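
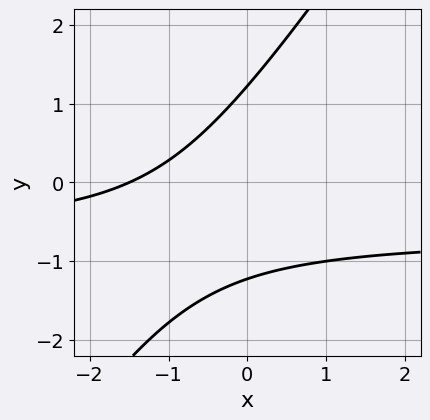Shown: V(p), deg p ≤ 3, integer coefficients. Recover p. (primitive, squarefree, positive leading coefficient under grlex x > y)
1. Degree: the shape is more complex than any degree-1 curve, so deg p = 2.
2. Matching integer coefficients to the picture gives p.

3*x*y - 2*y^2 + 2*x + 3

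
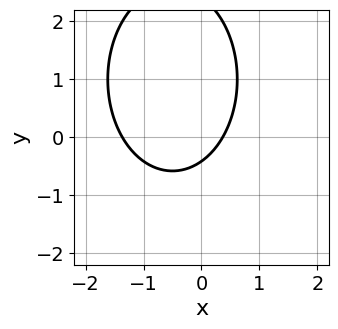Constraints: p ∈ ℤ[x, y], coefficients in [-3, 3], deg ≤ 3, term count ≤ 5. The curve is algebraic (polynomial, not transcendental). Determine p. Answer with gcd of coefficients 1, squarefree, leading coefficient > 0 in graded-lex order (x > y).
1. Degree: a generic line meets the curve in up to 2 points, so deg p = 2.
2. The integer polynomial consistent with all of this is the stated p.

2*x^2 + y^2 + 2*x - 2*y - 1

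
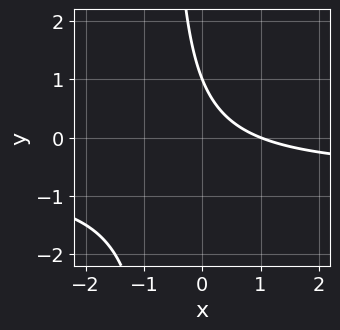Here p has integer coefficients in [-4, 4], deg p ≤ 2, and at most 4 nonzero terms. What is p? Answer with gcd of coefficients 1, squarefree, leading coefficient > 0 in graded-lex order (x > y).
deg p = 2. A generic line meets the curve in up to 2 points.
From the visible intercepts: one y-axis crossing is at y = 1; it crosses the x-axis at the gridline x = 1.
The integer polynomial consistent with all of this is the stated p.

3*x*y + 2*x + 2*y - 2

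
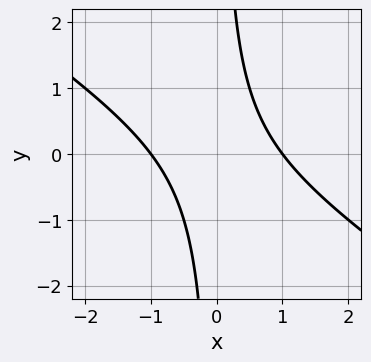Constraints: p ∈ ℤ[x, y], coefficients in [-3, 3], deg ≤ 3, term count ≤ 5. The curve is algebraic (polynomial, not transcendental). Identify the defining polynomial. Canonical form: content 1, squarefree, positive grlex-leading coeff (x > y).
2*x^2 + 3*x*y - 2

First, deg p = 2. The shape is more complex than any degree-1 curve.
Next, observable constraints: the curve avoids every integer y-axis point in the box; among the integer gridlines, it crosses the x-axis at x ∈ {-1, 1}.
Finally, solving for integer coefficients yields p as stated.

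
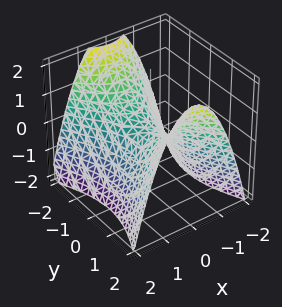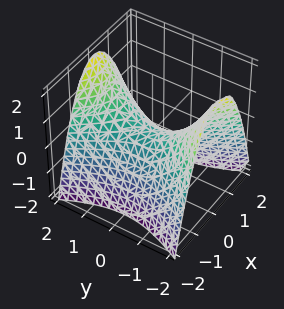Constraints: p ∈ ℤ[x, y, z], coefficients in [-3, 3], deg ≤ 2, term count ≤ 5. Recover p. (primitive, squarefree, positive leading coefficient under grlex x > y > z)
2*x^2 - y^2 + 2*z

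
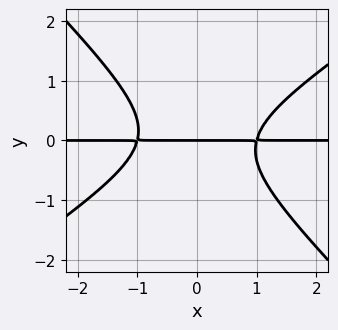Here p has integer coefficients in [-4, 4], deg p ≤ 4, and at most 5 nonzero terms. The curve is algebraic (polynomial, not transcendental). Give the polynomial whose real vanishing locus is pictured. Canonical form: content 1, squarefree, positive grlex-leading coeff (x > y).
2*x^2*y - x*y^2 - 3*y^3 - 2*y

The degree is 3 — a generic line meets the curve in up to 3 points.
From the axis intercepts and sections: one y-axis crossing is at y = 0; every point of the x-axis in the box is on the curve.
Solving for integer coefficients yields p as stated.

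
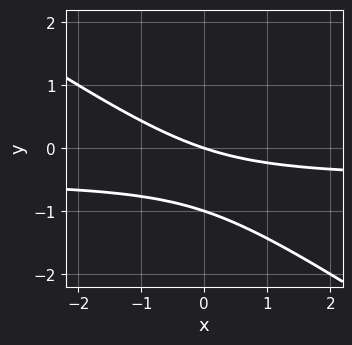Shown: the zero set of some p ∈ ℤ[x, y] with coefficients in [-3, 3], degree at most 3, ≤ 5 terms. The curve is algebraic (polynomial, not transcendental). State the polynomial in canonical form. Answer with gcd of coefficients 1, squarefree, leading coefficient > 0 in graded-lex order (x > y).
(a) The degree is 2 — the shape is more complex than any degree-1 curve.
(b) Reading off the gridlines: the y-axis gridline crossings are at y ∈ {-1, 0}; it crosses the x-axis at the gridline x = 0.
(c) These observations pin down the coefficients.

2*x*y + 3*y^2 + x + 3*y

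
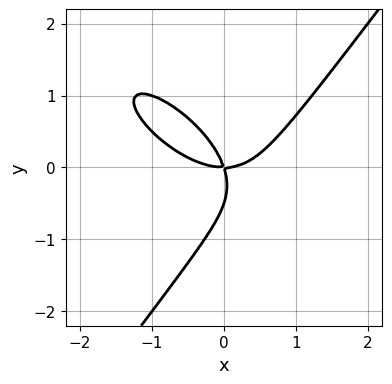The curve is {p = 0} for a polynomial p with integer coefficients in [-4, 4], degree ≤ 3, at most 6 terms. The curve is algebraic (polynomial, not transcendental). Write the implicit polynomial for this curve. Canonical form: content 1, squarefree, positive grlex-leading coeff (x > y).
deg p = 3. A generic line meets the curve in up to 3 points.
From the visible intercepts: it crosses the y-axis at the gridline y = 0; it crosses the x-axis at the gridline x = 0.
These observations pin down the coefficients.

2*x^3 + 2*x^2*y - 2*y^3 - 3*x*y - y^2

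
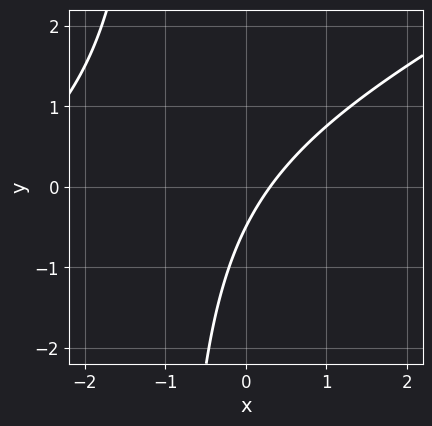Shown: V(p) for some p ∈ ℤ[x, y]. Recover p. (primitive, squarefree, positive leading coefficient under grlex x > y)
(a) Degree: the shape is more complex than any degree-1 curve, so deg p = 2.
(b) Solving for integer coefficients yields p as stated.

x^2 - 2*x*y + 3*x - 2*y - 1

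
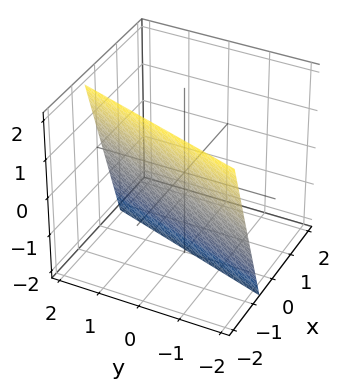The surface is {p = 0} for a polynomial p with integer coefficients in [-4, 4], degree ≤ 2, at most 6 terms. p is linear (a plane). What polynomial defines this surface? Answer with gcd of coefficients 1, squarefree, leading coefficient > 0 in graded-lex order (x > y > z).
1. Degree: every cross-section is a straight line — this is a plane, so deg p = 1.
2. Checking where it meets the axes: it meets the y-axis at y = 2 (among the integer gridlines); it meets the z-axis at z = -2 (among the integer gridlines).
3. Putting this together gives p.

3*x - y + z + 2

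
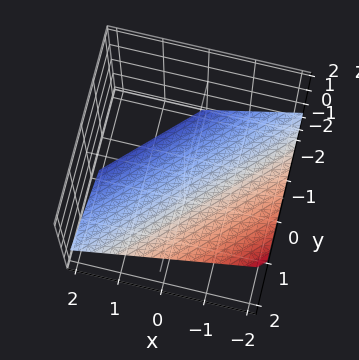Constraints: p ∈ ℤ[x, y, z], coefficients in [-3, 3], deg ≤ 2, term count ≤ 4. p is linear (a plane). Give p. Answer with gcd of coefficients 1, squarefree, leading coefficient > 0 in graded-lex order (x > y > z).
2*x - 2*y + 3*z + 2

deg p = 1.
From the visible intercepts: it crosses the y-axis at the gridline y = 1; one x-axis crossing is at x = -1.
Solving for integer coefficients yields p as stated.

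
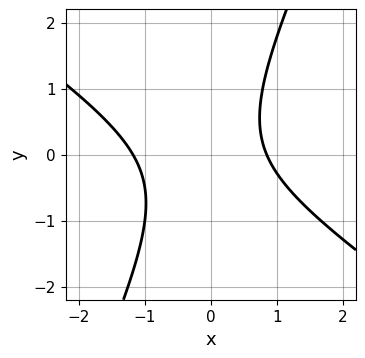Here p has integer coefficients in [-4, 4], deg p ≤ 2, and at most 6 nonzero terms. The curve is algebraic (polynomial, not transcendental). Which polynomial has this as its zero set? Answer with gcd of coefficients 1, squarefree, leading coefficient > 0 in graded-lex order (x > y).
3*x^2 + 3*x*y - 2*y^2 + x - 3

First, the degree is 2 — the shape is more complex than any degree-1 curve.
Then, observable constraints: no y-intercept at any integer in the box.
Finally, assembling these constraints gives the stated polynomial.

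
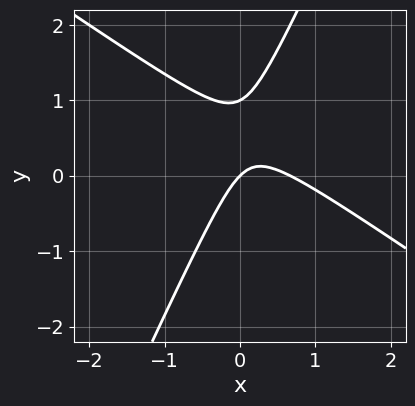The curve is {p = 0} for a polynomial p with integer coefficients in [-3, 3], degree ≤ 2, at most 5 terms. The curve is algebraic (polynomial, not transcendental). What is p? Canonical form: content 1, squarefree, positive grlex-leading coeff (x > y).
3*x^2 + 3*x*y - 2*y^2 - 2*x + 2*y

First, the degree is 2 — a generic line meets the curve in up to 2 points.
Next, against the integer gridlines: it meets the x-axis at x = 0 (among the integer gridlines); among the integer gridlines, it crosses the y-axis at y ∈ {0, 1}.
Finally, together with the visible shape, these determine p as stated.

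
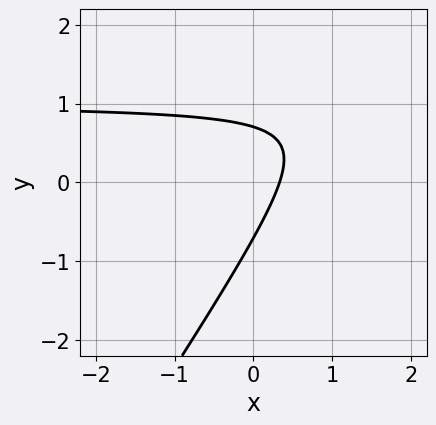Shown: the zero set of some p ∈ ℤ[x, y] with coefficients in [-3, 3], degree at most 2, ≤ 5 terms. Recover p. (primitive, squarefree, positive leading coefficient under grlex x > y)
(a) Degree: a generic line meets the curve in up to 2 points, so deg p = 2.
(b) Solving for integer coefficients yields p as stated.

3*x*y - 2*y^2 - 3*x + 1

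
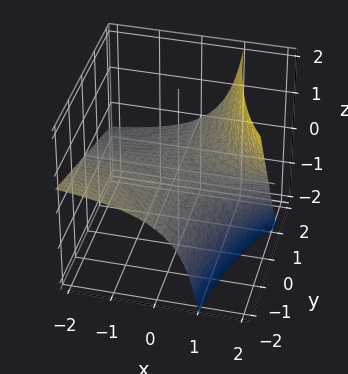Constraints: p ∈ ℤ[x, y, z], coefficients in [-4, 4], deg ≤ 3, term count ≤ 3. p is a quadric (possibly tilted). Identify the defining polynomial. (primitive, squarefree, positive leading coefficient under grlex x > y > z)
The degree is 2 — the shape is more complex than any degree-1 surface.
From the axis intercepts and sections: the visible y-axis segment lies entirely on the surface; it meets the z-axis at z = 0 (among the integer gridlines).
Putting this together gives p. Check: (-1, 0, 0) on the x-axis lies on the surface, and p(-1, 0, 0) = 0. ✓

x*y + 2*x*z - 3*z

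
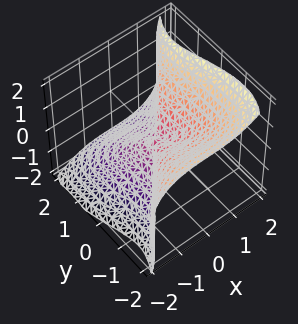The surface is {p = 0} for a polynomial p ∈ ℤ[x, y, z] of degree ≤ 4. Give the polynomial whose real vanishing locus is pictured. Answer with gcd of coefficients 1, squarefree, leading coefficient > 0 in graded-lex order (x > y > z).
(a) deg p = 3.
(b) Checking where it meets the axes: one x-axis crossing is at x = 0; it meets the y-axis at y = 0 (among the integer gridlines); it crosses the z-axis at the gridline z = 0.
(c) These observations pin down the coefficients.

3*x^3 - 2*y^3 + 2*y*z^2 - 2*z^3 + x^2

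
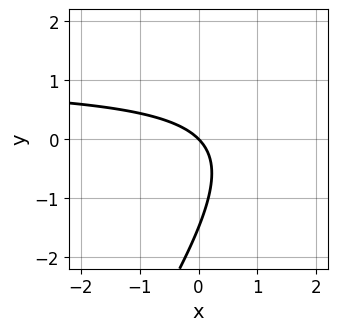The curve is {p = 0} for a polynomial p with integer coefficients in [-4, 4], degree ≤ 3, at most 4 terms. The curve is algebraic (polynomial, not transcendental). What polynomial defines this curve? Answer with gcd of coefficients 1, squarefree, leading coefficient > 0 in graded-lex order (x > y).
1. The degree is 2 — a generic line meets the curve in up to 2 points.
2. From the visible intercepts: one x-axis crossing is at x = 0; one y-axis crossing is at y = 0.
3. Solving for integer coefficients yields p as stated.

3*x*y - 2*y^2 - 3*x - 3*y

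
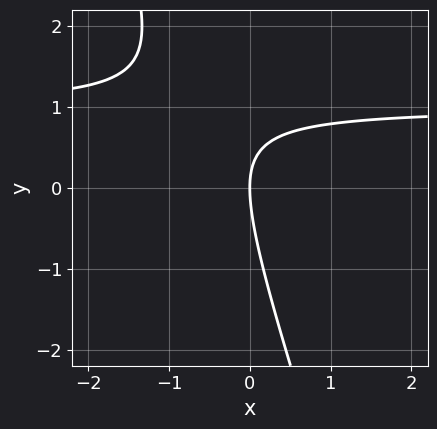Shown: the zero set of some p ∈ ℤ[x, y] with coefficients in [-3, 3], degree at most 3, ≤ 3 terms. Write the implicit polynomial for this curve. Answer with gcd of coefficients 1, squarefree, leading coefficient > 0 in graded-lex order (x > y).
3*x*y + y^2 - 3*x

(a) deg p = 2. A generic line meets the curve in up to 2 points.
(b) Checking where it meets the axes: it meets the y-axis at y = 0 (among the integer gridlines); it meets the x-axis at x = 0 (among the integer gridlines).
(c) The integer polynomial consistent with all of this is the stated p.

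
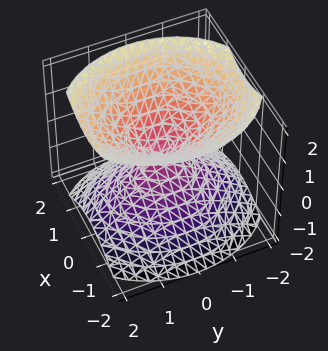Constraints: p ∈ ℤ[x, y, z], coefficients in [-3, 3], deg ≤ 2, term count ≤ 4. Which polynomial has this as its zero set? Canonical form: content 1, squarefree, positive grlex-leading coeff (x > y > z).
3*x^2 + 2*y^2 - 3*z^2

(a) The picture has 2 separate pieces. They look like related sheets of one shape, so recover p as a whole.
(b) deg p = 2. A double cone through the origin; a quadric.
(c) Symmetries: it's symmetric under x → −x, forcing even powers of x; it's symmetric under y → −y, forcing even powers of y; the z ↦ −z reflection is a symmetry, so z appears only in even powers.
(d) Checking where it meets the axes: it crosses the x-axis at the gridline x = 0; one z-axis crossing is at z = 0; it meets the y-axis at y = 0 (among the integer gridlines).
(e) Solving for integer coefficients yields p as stated.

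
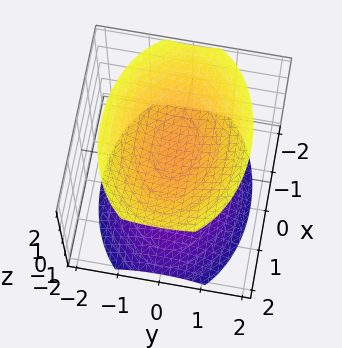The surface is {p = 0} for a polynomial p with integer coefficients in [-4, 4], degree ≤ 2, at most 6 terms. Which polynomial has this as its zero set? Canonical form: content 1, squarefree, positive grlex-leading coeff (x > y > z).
1. There are 2 components. They look like related sheets of one shape, so recover p as a whole.
2. Degree: two separate bowl-shaped sheets opening away from each other; a quadric, so deg p = 2.
3. Symmetries: the y ↦ −y reflection is a symmetry, so y appears only in even powers; the x ↦ −x reflection is a symmetry, so x appears only in even powers; it's symmetric under z → −z, forcing even powers of z.
4. Checking where it meets the axes: no x-intercept at any integer in the box; no y-intercept at any integer in the box.
5. Assembling these constraints gives the stated polynomial.

x^2 + 2*y^2 - 2*z^2 + 3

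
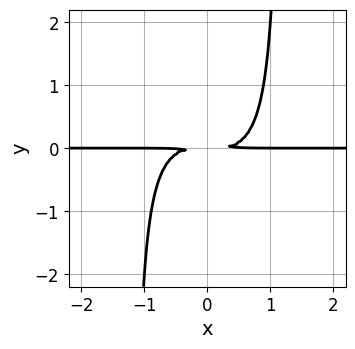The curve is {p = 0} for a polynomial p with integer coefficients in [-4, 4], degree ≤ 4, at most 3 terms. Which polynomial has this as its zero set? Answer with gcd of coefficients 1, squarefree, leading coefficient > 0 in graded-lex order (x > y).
Degree: the shape is more complex than any degree-3 curve, so deg p = 4.
From the visible intercepts: the visible x-axis segment lies entirely on the curve.
Fitting integer coefficients to these (and the overall shape) gives p.

2*x^3*y + 2*x^2*y^2 - 3*y^2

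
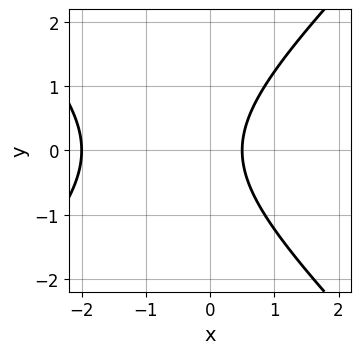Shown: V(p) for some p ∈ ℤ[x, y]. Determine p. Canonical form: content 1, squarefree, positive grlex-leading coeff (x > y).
The degree is 2 — the shape is more complex than any degree-1 curve.
Symmetries: mirror symmetry y ↦ −y ⇒ only even powers of y.
From the axis intercepts and sections: it misses every integer gridline on the y-axis; it meets the x-axis at x = -2 (among the integer gridlines).
Assembling these constraints gives the stated polynomial.

2*x^2 - 2*y^2 + 3*x - 2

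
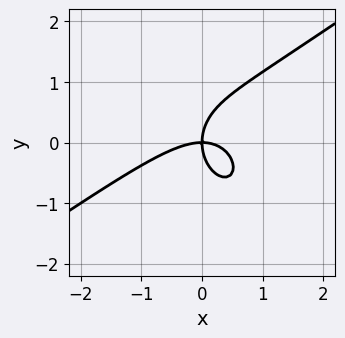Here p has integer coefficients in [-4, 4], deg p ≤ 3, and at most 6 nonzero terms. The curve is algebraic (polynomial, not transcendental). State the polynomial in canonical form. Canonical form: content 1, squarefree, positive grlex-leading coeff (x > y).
2*x^3 - 2*x^2*y - 2*y^3 + 3*x*y

Degree: a generic line meets the curve in up to 3 points, so deg p = 3.
From the axis intercepts and sections: it meets the y-axis at y = 0 (among the integer gridlines); it meets the x-axis at x = 0 (among the integer gridlines).
Solving for integer coefficients yields p as stated.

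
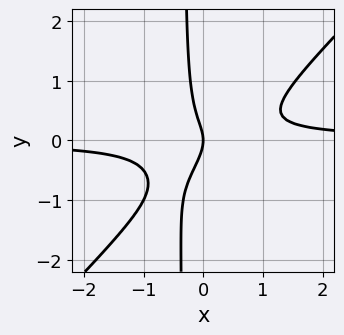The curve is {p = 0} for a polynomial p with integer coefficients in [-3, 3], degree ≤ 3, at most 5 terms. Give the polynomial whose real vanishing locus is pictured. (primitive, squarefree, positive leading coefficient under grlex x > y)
First, degree: the shape is more complex than any degree-2 curve, so deg p = 3.
Then, observable constraints: it meets the x-axis at x = 0 (among the integer gridlines); it meets the y-axis at y = 0 (among the integer gridlines).
Finally, putting this together gives p.

3*x^2*y - 3*x*y^2 - y^2 - x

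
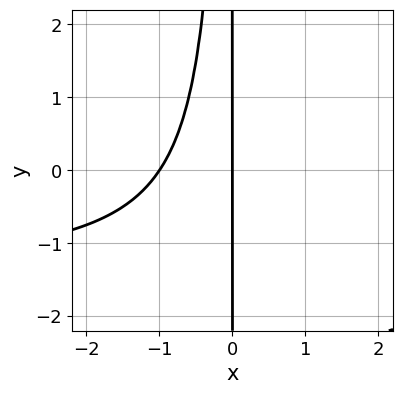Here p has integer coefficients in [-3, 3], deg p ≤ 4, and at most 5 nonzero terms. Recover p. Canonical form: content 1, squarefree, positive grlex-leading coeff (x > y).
2*x^2*y + 3*x^2 + 3*x

deg p = 3. A generic line meets the curve in up to 3 points.
Against the integer gridlines: every point of the y-axis in the box is on the curve; the x-axis gridline crossings are at x ∈ {-1, 0}.
Assembling these constraints gives the stated polynomial.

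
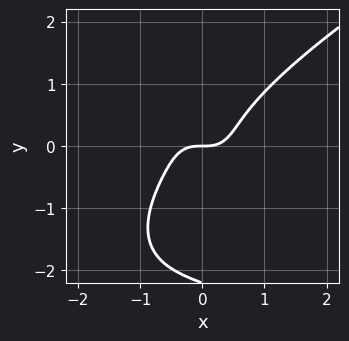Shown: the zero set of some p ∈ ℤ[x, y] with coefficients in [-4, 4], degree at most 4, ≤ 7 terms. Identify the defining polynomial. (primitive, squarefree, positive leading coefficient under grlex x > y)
First, the degree is 4 — no degree-3 curve has this shape.
Next, observable constraints: it meets the y-axis at y = 0 (among the integer gridlines); it crosses the x-axis at the gridline x = 0.
Finally, the integer polynomial consistent with all of this is the stated p.

y^4 - 2*x^3 - x*y^2 + 2*y^3 + y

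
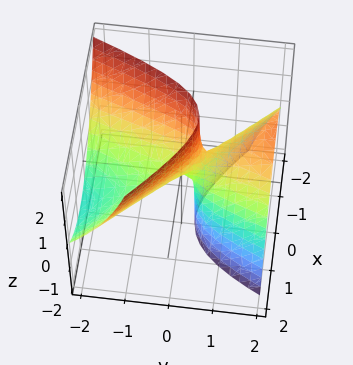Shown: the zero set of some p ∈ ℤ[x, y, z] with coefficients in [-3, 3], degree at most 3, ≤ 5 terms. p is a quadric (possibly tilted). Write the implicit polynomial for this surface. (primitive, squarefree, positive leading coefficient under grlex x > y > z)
3*x^2 + 2*x*y - y^2 + 3*y*z - z

The degree is 2 — the shape is more complex than any degree-1 surface.
Checking where it meets the axes: one x-axis crossing is at x = 0; one z-axis crossing is at z = 0; one y-axis crossing is at y = 0.
Matching integer coefficients to the picture gives p.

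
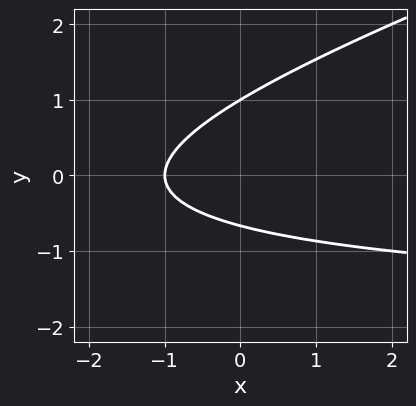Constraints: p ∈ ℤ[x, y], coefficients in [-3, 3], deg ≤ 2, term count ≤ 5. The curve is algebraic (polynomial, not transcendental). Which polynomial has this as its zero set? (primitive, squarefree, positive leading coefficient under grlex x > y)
Degree: no degree-1 curve has this shape, so deg p = 2.
Reading off the gridlines: it meets the y-axis at y = 1 (among the integer gridlines); it crosses the x-axis at the gridline x = -1.
These observations pin down the coefficients.

x*y - 3*y^2 + 2*x + y + 2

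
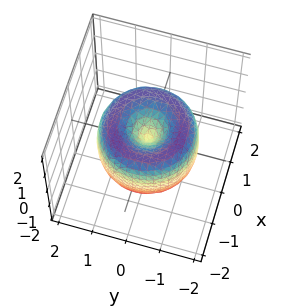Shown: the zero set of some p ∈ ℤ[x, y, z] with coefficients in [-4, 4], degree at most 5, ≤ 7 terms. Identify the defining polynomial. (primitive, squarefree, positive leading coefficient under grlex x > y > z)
x^4 + 2*x^2*y^2 + y^4 - 2*x^2 - 2*y^2 + z^2

deg p = 4. The shape is more complex than any degree-3 surface.
Symmetries: every cross-section ⟂ z is a circle, so x, y appear only via x² + y².
From the visible intercepts: one z-axis crossing is at z = 0; one y-axis crossing is at y = 0.
Assembling these constraints gives the stated polynomial.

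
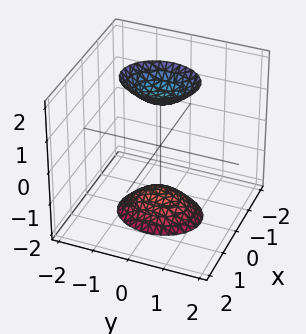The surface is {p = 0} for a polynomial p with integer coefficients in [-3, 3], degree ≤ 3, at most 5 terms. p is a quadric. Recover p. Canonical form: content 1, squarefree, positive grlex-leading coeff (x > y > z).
3*x^2 + 2*y^2 - z^2 + 2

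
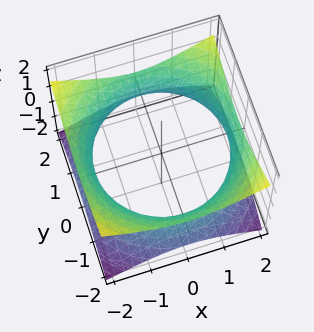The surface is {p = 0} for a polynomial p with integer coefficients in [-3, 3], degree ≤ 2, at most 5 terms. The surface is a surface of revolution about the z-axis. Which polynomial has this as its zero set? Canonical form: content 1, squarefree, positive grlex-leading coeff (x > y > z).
x^2 + y^2 - 2*z^2 - 3

The degree is 2 — a generic line meets the surface in up to 2 points.
By symmetry, the z-axis is an axis of rotation, so x and y enter only as x² + y².
Reading off the gridlines: the surface avoids every integer z-axis point in the box; a circular section at z = 0 has radius between 1 and 2.
Fitting integer coefficients to these (and the overall shape) gives p.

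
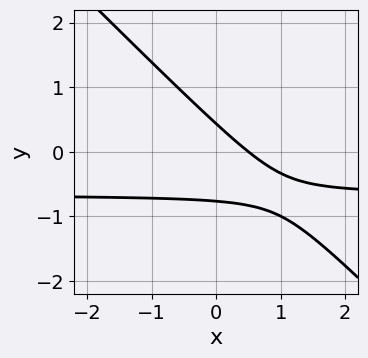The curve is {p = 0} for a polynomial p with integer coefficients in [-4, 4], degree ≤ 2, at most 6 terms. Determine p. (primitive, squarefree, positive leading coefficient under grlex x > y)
First, degree: the shape is more complex than any degree-1 curve, so deg p = 2.
Finally, putting this together gives p.

3*x*y + 3*y^2 + 2*x + y - 1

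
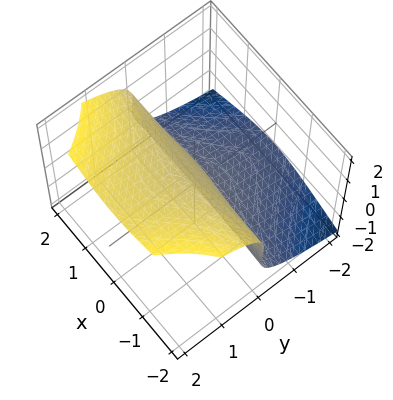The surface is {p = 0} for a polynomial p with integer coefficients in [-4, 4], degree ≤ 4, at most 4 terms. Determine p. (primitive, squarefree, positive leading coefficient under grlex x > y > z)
2*x^2*y - 3*z^3 + 3*z^2 + 3*y

The degree is 3 — no degree-2 surface has this shape.
Observable constraints: it crosses the y-axis at the gridline y = 0; every point of the x-axis in the box is on the surface; the z-axis gridline crossings are at z ∈ {0, 1}.
Putting this together gives p.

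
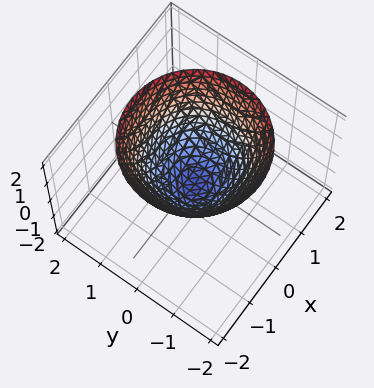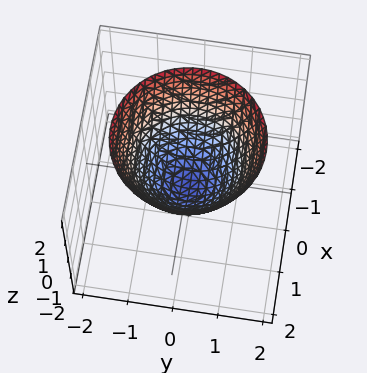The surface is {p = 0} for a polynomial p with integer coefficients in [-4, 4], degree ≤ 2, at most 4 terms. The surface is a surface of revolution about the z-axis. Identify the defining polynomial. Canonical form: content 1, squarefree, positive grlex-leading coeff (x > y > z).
1. deg p = 2. A generic line meets the surface in up to 2 points.
2. Symmetries: the z-axis is an axis of rotation, so x and y enter only as x² + y².
3. From the axis intercepts and sections: a circular section at z = 0 has radius between 0 and 1.
4. Putting this together gives p.

2*x^2 + 2*y^2 - 2*z - 1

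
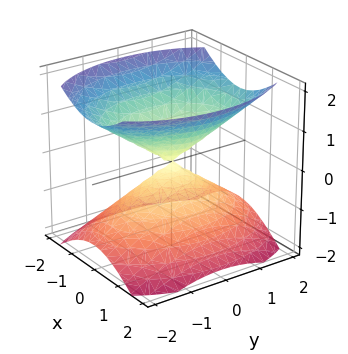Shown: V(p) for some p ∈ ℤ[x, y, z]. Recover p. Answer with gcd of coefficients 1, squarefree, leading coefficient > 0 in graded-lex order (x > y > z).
2*x^2 + y^2 - 2*z^2

The picture has 2 separate pieces. Treating them together as one polynomial.
The degree is 2 — two nappes meeting at a single point; a quadric.
Symmetries: mirror symmetry x ↦ −x ⇒ only even powers of x; the y ↦ −y reflection is a symmetry, so y appears only in even powers; it's symmetric under z → −z, forcing even powers of z.
Observable constraints: it crosses the y-axis at the gridline y = 0; it meets the z-axis at z = 0 (among the integer gridlines).
Together with the visible shape, these determine p as stated.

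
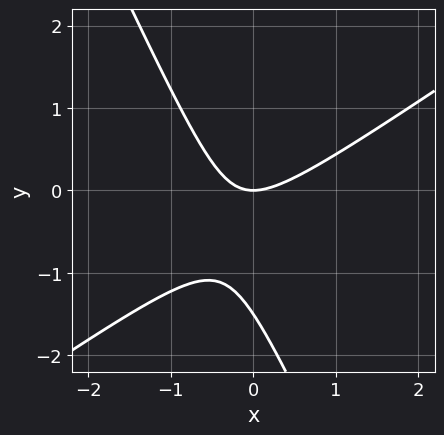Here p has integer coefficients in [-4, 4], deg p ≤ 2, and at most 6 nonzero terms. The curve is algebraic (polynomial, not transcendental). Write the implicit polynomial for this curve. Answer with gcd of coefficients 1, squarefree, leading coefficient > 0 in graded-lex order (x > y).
3*x^2 - 3*x*y - 2*y^2 - 3*y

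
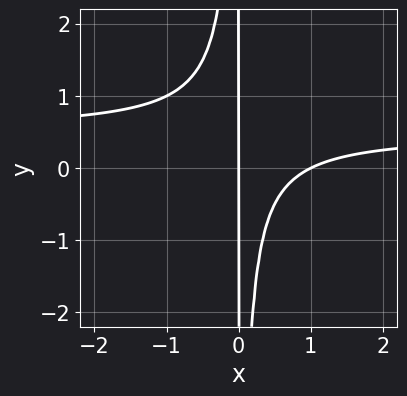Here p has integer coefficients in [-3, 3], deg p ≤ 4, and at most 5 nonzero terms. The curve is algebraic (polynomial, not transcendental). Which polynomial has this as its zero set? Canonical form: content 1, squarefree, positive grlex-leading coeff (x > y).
First, degree: no degree-2 curve has this shape, so deg p = 3.
Next, reading off the gridlines: the visible y-axis segment lies entirely on the curve; among the integer gridlines, it crosses the x-axis at x ∈ {0, 1}.
Finally, the integer polynomial consistent with all of this is the stated p.

2*x^2*y - x^2 + x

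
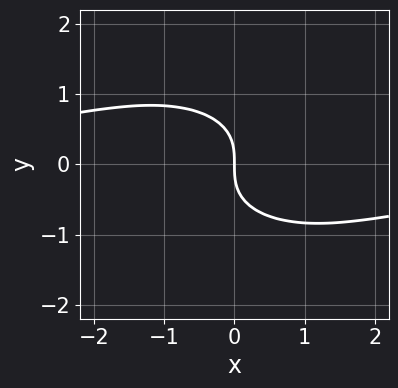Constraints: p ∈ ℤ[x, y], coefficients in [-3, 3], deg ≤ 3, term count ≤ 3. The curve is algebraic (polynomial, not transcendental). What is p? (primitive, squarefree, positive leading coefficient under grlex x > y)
x^2*y + 2*y^3 + 2*x

Degree: the shape is more complex than any degree-2 curve, so deg p = 3.
From the axis intercepts and sections: it meets the y-axis at y = 0 (among the integer gridlines); it crosses the x-axis at the gridline x = 0.
The integer polynomial consistent with all of this is the stated p.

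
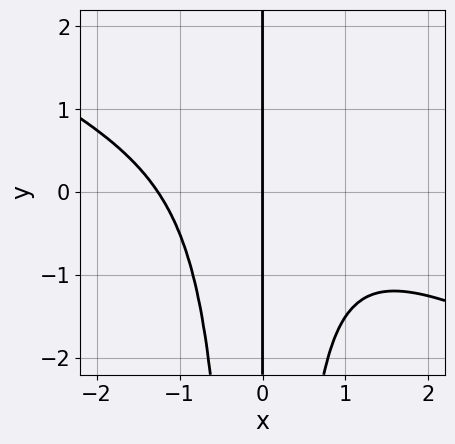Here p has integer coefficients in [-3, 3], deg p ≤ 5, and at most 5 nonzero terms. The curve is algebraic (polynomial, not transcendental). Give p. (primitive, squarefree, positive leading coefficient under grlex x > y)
First, the degree is 4 — the shape is more complex than any degree-3 curve.
Next, checking where it meets the axes: it crosses the x-axis at the gridline x = 0; the visible y-axis segment lies entirely on the curve.
Finally, together with the visible shape, these determine p as stated.

x^4 + 2*x^3*y + 2*x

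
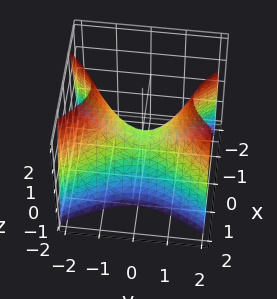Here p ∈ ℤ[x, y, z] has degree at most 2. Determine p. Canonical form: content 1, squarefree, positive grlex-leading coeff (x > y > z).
deg p = 2.
Symmetries: the x ↦ −x reflection is a symmetry, so x appears only in even powers; it's symmetric under y → −y, forcing even powers of y.
Reading off the gridlines: it meets the x-axis at x = 0 (among the integer gridlines); it crosses the y-axis at the gridline y = 0.
Fitting integer coefficients to these (and the overall shape) gives p.

2*x^2 - y^2 + z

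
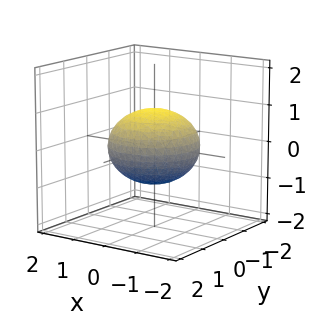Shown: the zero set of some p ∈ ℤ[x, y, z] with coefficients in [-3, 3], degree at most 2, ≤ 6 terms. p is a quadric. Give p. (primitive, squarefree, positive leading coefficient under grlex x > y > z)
1. The degree is 2 — bounded and convex; a quadric.
2. Symmetry: the surface is invariant under rotation about z: p = q(x² + y², z); it's symmetric under z → −z, forcing even powers of z.
3. Checking where it meets the axes: a circular section at z = 0 has radius between 1 and 2; the z-axis gridline crossings are at z ∈ {-1, 1}.
4. The integer polynomial consistent with all of this is the stated p.

2*x^2 + 2*y^2 + 3*z^2 - 3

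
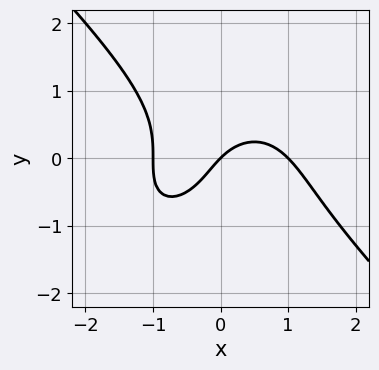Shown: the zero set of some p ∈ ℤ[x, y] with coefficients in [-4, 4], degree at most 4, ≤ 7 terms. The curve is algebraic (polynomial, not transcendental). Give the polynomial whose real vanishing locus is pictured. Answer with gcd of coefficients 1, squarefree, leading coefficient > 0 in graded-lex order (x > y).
x^3 + y^3 + x*y - x + y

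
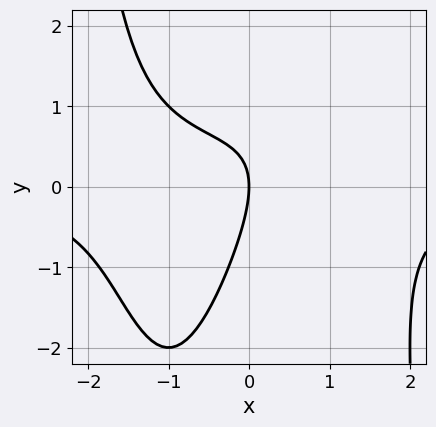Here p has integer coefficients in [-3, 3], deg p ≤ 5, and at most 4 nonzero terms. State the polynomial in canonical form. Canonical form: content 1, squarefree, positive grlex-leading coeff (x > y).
First, deg p = 4. The shape is more complex than any degree-3 curve.
Next, from the axis intercepts and sections: one x-axis crossing is at x = 0; it meets the y-axis at y = 0 (among the integer gridlines).
Finally, solving for integer coefficients yields p as stated.

x^3*y - 2*x*y + y^2 + 2*x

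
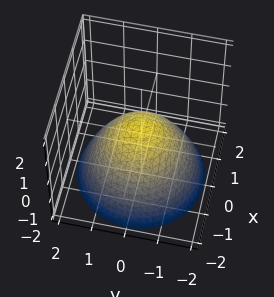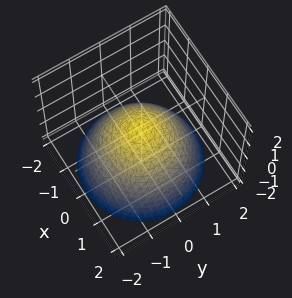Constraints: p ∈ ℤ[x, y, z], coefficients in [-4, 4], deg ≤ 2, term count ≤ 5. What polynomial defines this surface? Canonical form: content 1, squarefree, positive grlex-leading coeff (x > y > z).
First, deg p = 2. No degree-1 surface has this shape.
Then, symmetries: rotational symmetry about the z-axis ⇒ p depends on x, y only through x² + y².
Then, from the axis intercepts and sections: a circular section at z = 0 has radius between 0 and 1.
Finally, solving for integer coefficients yields p as stated.

2*x^2 + 2*y^2 + 3*z - 1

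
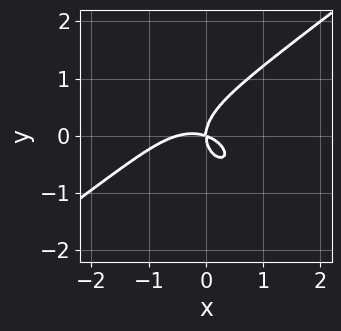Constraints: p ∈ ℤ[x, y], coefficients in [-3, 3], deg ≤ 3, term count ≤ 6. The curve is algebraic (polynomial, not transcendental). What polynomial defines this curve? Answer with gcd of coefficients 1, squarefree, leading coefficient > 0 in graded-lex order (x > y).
(a) The degree is 3 — a generic line meets the curve in up to 3 points.
(b) Observable constraints: it meets the x-axis at x = 0 (among the integer gridlines); it crosses the y-axis at the gridline y = 0.
(c) Putting this together gives p.

2*x^3 - x^2*y - 3*y^3 + x^2 + 3*x*y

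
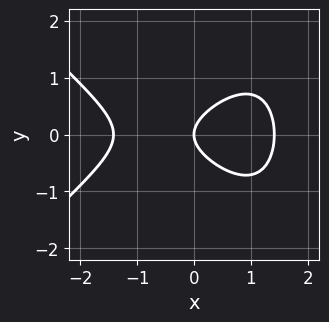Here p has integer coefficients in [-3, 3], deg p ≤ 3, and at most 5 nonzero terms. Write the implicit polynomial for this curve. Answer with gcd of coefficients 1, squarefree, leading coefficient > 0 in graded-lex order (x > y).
First, the degree is 3 — the shape is more complex than any degree-2 curve.
Then, symmetries: it's symmetric under y → −y, forcing even powers of y.
Next, against the integer gridlines: it meets the x-axis at x = 0 (among the integer gridlines); it meets the y-axis at y = 0 (among the integer gridlines).
Finally, fitting integer coefficients to these (and the overall shape) gives p.

x^3 - x*y^2 + 3*y^2 - 2*x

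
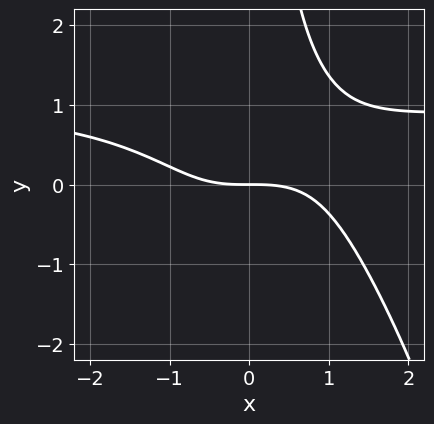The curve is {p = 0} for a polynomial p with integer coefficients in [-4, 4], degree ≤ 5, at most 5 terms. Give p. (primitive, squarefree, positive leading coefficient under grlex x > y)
First, deg p = 4.
Next, observable constraints: it meets the y-axis at y = 0 (among the integer gridlines); one x-axis crossing is at x = 0.
Finally, together with the visible shape, these determine p as stated.

x^3*y - x^3 + 2*x*y^2 - 3*y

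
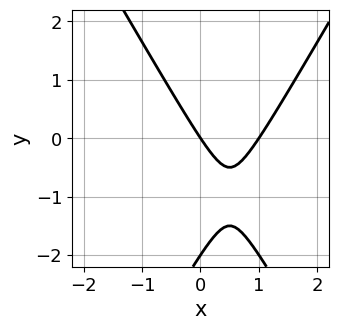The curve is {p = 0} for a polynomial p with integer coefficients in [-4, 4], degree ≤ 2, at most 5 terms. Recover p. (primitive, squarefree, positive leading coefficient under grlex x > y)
3*x^2 - y^2 - 3*x - 2*y

(a) Degree: no degree-1 curve has this shape, so deg p = 2.
(b) From the axis intercepts and sections: among the integer gridlines, it crosses the y-axis at y ∈ {-2, 0}; the x-axis gridline crossings are at x ∈ {0, 1}.
(c) Assembling these constraints gives the stated polynomial.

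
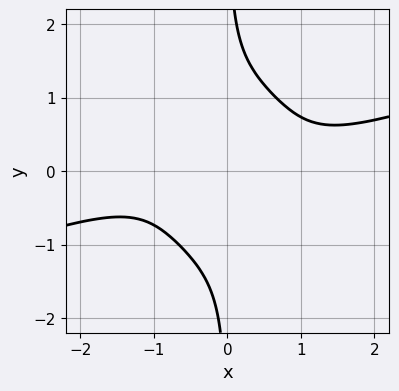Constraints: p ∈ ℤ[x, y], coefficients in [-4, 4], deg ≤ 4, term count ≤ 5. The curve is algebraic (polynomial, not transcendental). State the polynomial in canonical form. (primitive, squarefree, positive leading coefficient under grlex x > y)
First, degree: no degree-3 curve has this shape, so deg p = 4.
Next, observable constraints: no y-intercept at any integer in the box; it misses every integer gridline on the x-axis.
Finally, assembling these constraints gives the stated polynomial.

x^4 - 3*x^3*y - 2*x*y^3 + 2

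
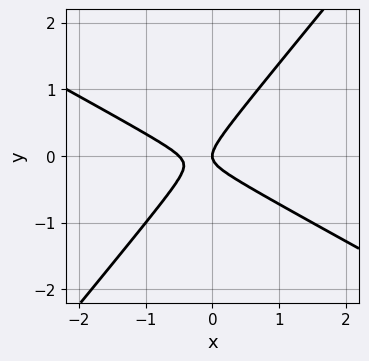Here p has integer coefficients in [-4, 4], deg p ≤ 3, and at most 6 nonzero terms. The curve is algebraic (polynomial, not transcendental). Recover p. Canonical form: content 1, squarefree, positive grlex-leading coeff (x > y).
First, deg p = 2.
Then, from the visible intercepts: it meets the x-axis at x = 0 (among the integer gridlines); one y-axis crossing is at y = 0.
Finally, matching integer coefficients to the picture gives p.

2*x^2 + 2*x*y - 3*y^2 + x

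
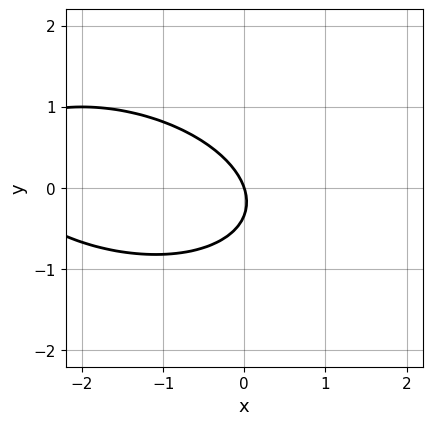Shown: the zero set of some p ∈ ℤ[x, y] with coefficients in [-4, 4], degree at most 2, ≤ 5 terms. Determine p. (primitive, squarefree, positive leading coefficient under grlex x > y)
(a) deg p = 2. The shape is more complex than any degree-1 curve.
(b) Observable constraints: it meets the y-axis at y = 0 (among the integer gridlines); it meets the x-axis at x = 0 (among the integer gridlines).
(c) The integer polynomial consistent with all of this is the stated p.

x^2 + x*y + 3*y^2 + 3*x + y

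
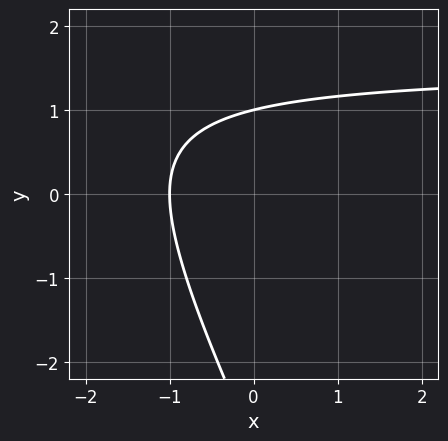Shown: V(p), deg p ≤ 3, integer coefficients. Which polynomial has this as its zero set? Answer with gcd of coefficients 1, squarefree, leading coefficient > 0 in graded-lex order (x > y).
Degree: the shape is more complex than any degree-1 curve, so deg p = 2.
Observable constraints: one x-axis crossing is at x = -1; one y-axis crossing is at y = 1.
Matching integer coefficients to the picture gives p.

2*x*y + y^2 - 3*x + 2*y - 3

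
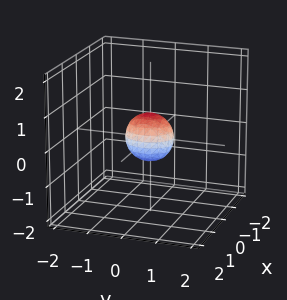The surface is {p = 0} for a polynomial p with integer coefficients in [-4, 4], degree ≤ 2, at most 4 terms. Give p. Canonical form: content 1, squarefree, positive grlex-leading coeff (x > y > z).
1. Degree: bounded and convex; a quadric, so deg p = 2.
2. Symmetries: it's symmetric under x → −x, forcing even powers of x; mirror symmetry y ↦ −y ⇒ only even powers of y; it's symmetric under z → −z, forcing even powers of z.
3. Putting this together gives p.

3*x^2 + 2*y^2 + 2*z^2 - 1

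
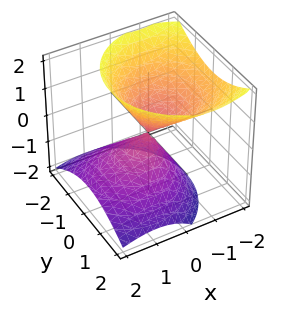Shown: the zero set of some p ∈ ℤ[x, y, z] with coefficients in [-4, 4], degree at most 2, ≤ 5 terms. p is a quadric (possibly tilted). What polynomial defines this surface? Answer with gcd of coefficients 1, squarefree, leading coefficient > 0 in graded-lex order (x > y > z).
x^2 + x*z + y^2 - z^2

I count 2 distinct pieces. They look like related sheets of one shape, so recover p as a whole.
Degree: a generic line meets the surface in up to 2 points, so deg p = 2.
Reading off the gridlines: it crosses the y-axis at the gridline y = 0; it meets the z-axis at z = 0 (among the integer gridlines).
These observations pin down the coefficients.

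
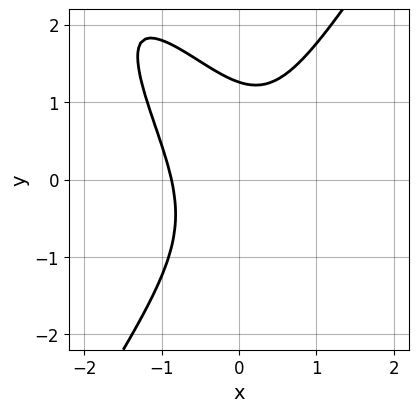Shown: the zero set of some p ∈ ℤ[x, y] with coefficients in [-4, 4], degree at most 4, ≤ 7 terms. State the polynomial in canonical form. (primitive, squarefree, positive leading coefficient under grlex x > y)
3*x^3 + 2*x^2*y - x*y^2 - y^3 + 2

Degree: the shape is more complex than any degree-2 curve, so deg p = 3.
The integer polynomial consistent with all of this is the stated p.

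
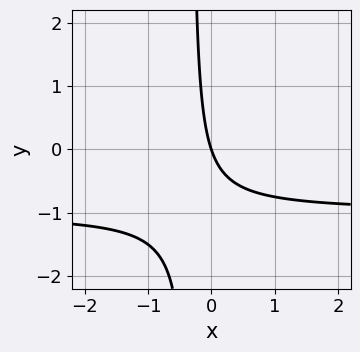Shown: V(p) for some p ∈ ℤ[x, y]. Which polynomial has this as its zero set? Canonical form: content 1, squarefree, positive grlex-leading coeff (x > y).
1. deg p = 2. No degree-1 curve has this shape.
2. Against the integer gridlines: it crosses the x-axis at the gridline x = 0; it meets the y-axis at y = 0 (among the integer gridlines).
3. These observations pin down the coefficients.

3*x*y + 3*x + y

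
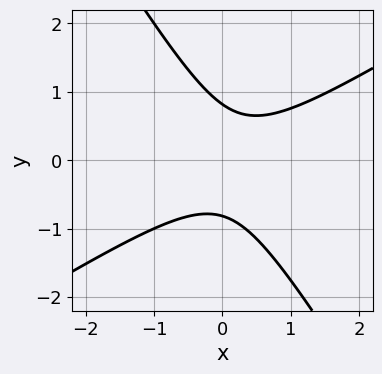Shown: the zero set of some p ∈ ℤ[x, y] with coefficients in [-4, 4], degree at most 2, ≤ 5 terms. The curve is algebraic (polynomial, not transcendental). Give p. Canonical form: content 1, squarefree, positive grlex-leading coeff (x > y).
3*x^2 - 3*x*y - 3*y^2 - x + 2

(a) The degree is 2 — the shape is more complex than any degree-1 curve.
(b) From the visible intercepts: the curve avoids every integer x-axis point in the box.
(c) Putting this together gives p.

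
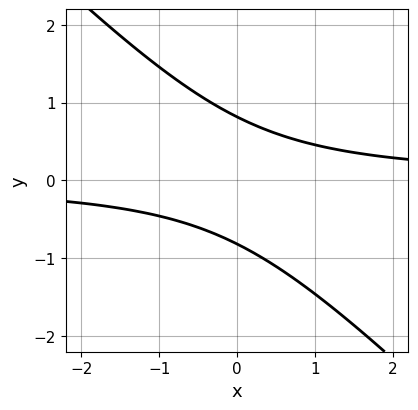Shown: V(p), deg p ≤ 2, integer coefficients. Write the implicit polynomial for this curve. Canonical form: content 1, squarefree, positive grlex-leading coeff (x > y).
deg p = 2. No degree-1 curve has this shape.
Against the integer gridlines: it misses every integer gridline on the x-axis.
The integer polynomial consistent with all of this is the stated p.

3*x*y + 3*y^2 - 2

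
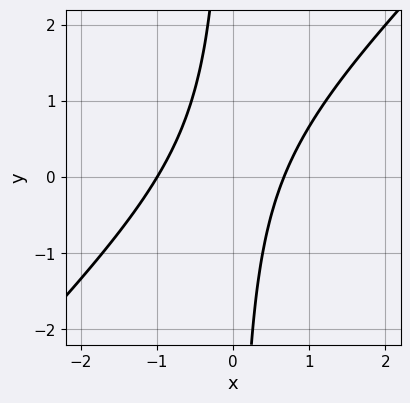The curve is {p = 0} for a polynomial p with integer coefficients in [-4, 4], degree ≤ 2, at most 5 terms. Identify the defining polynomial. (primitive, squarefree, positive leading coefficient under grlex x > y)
deg p = 2.
From the visible intercepts: it crosses the x-axis at the gridline x = -1; it misses every integer gridline on the y-axis.
Fitting integer coefficients to these (and the overall shape) gives p.

3*x^2 - 3*x*y + x - 2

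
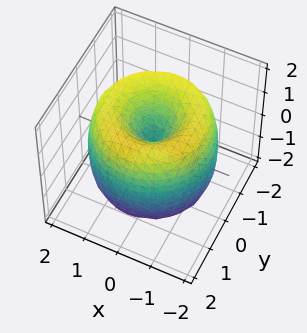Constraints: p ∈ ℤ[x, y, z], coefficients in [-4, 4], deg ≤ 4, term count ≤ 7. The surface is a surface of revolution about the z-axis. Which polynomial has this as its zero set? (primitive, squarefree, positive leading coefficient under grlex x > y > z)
x^4 + 2*x^2*y^2 + y^4 - 3*x^2 - 3*y^2 + z^2

(a) deg p = 4.
(b) Symmetries: the surface is invariant under rotation about z: p = q(x² + y², z).
(c) Observable constraints: a circular section at z = 1 has radius between 0 and 1; one y-axis crossing is at y = 0.
(d) Assembling these constraints gives the stated polynomial.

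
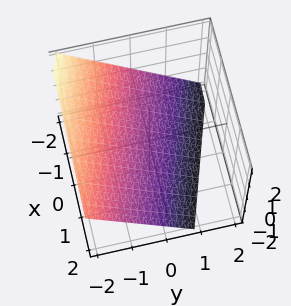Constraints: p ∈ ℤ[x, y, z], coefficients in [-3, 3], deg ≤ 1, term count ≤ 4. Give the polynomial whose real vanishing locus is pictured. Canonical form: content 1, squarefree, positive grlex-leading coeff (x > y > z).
x + 3*y + 3*z + 2

1. The degree is 1 — every cross-section is a straight line — this is a plane.
2. Reading off the gridlines: one x-axis crossing is at x = -2.
3. Putting this together gives p.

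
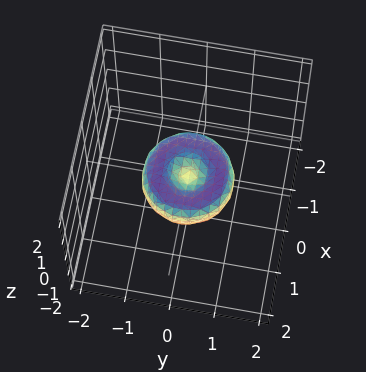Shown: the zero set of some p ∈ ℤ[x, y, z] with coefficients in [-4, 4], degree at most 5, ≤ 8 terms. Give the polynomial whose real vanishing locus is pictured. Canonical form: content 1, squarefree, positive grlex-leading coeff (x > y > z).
x^4 + 2*x^2*y^2 + y^4 - x^2 - y^2 + z^2

1. deg p = 4. A generic line meets the surface in up to 4 points.
2. By symmetry, every cross-section ⟂ z is a circle, so x, y appear only via x² + y².
3. Checking where it meets the axes: it crosses the z-axis at the gridline z = 0; among the integer gridlines, it crosses the x-axis at x ∈ {-1, 0, 1}; a circular section at z = 0 has radius exactly 1; among the integer gridlines, it crosses the y-axis at y ∈ {-1, 0, 1}.
4. Together with the visible shape, these determine p as stated.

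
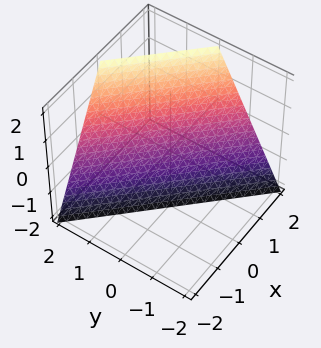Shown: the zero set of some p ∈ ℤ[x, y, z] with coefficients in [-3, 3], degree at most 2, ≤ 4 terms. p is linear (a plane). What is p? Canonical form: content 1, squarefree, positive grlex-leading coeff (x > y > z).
First, deg p = 1.
Next, against the integer gridlines: one x-axis crossing is at x = 1; one z-axis crossing is at z = -2; it crosses the y-axis at the gridline y = 1.
Finally, these observations pin down the coefficients.

2*x + 2*y - z - 2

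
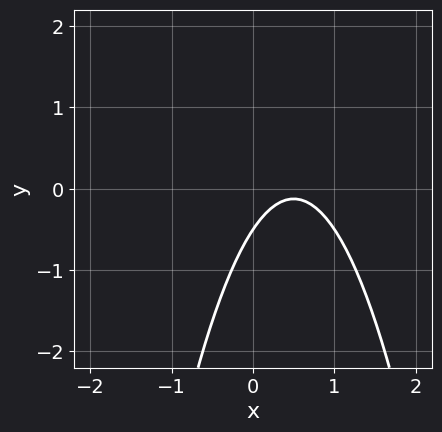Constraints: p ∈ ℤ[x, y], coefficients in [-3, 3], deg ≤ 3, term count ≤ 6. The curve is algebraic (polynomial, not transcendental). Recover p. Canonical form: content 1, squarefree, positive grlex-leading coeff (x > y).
Degree: no degree-1 curve has this shape, so deg p = 2.
Checking where it meets the axes: it misses every integer gridline on the x-axis.
These observations pin down the coefficients.

3*x^2 - 3*x + 2*y + 1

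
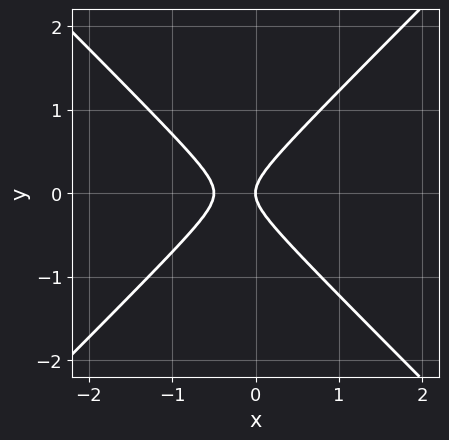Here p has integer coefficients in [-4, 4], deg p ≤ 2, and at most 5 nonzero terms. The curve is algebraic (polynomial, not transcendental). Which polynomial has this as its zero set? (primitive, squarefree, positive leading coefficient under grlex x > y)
2*x^2 - 2*y^2 + x

1. deg p = 2.
2. Symmetries: the y ↦ −y reflection is a symmetry, so y appears only in even powers.
3. Reading off the gridlines: it meets the x-axis at x = 0 (among the integer gridlines); it crosses the y-axis at the gridline y = 0.
4. Matching integer coefficients to the picture gives p.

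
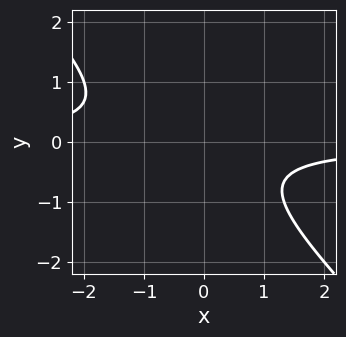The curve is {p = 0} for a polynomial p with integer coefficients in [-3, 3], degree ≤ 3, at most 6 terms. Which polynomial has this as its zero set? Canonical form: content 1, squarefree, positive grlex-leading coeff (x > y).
3*x*y + 3*y^2 + y + 2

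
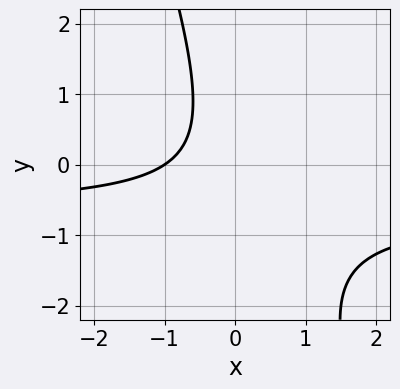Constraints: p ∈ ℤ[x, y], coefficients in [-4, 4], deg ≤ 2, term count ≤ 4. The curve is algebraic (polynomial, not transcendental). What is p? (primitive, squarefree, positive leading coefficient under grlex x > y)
Degree: a generic line meets the curve in up to 2 points, so deg p = 2.
Observable constraints: it crosses the x-axis at the gridline x = -1; it misses every integer gridline on the y-axis.
Matching integer coefficients to the picture gives p.

3*x*y + y^2 + 2*x + 2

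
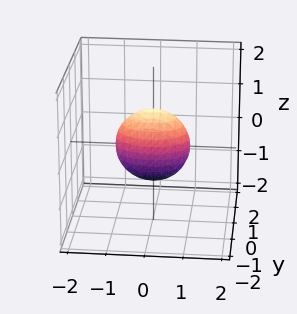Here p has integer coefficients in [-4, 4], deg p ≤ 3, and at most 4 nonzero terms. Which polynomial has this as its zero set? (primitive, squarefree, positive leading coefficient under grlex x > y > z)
x^2 + 2*y^2 + z^2 - 1

deg p = 2. A closed, bounded, convex surface; a quadric.
Symmetries: it's symmetric under x → −x, forcing even powers of x; the z ↦ −z reflection is a symmetry, so z appears only in even powers; the y ↦ −y reflection is a symmetry, so y appears only in even powers.
Against the integer gridlines: the z-axis gridline crossings are at z ∈ {-1, 1}; among the integer gridlines, it crosses the x-axis at x ∈ {-1, 1}.
These observations pin down the coefficients.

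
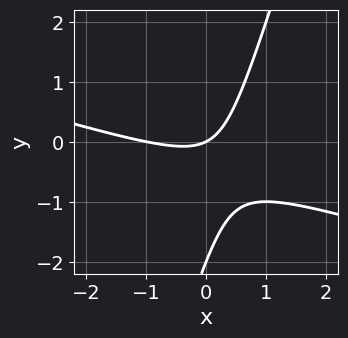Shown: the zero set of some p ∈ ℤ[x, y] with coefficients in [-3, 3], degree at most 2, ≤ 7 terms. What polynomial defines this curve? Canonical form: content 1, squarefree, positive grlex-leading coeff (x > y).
The degree is 2 — the shape is more complex than any degree-1 curve.
Reading off the gridlines: the x-axis gridline crossings are at x ∈ {-1, 0}; the y-axis gridline crossings are at y ∈ {-2, 0}.
Solving for integer coefficients yields p as stated.

x^2 + 3*x*y - y^2 + x - 2*y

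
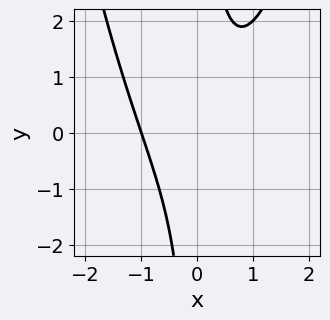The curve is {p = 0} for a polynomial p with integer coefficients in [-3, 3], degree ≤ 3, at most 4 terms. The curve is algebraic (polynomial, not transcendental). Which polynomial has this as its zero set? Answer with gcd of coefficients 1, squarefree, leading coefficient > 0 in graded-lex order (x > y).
x^3 - x*y + 1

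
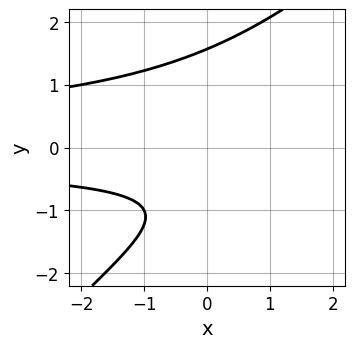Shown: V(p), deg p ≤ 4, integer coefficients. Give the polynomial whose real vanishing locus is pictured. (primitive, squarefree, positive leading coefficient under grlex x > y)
2*x*y^2 - 2*y^3 + 3*y + 3

1. Degree: no degree-2 curve has this shape, so deg p = 3.
2. Observable constraints: no x-intercept at any integer in the box.
3. Matching integer coefficients to the picture gives p.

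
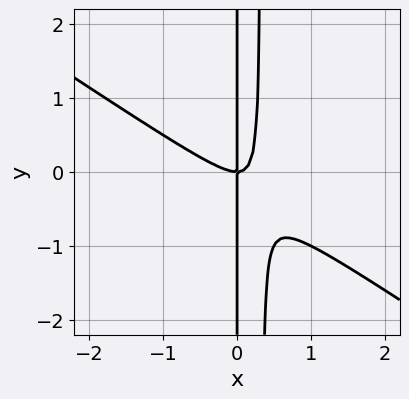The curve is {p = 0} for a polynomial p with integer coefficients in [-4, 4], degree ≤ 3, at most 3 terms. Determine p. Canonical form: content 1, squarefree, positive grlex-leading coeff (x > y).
2*x^3 + 3*x^2*y - x*y

1. The degree is 3 — a generic line meets the curve in up to 3 points.
2. From the visible intercepts: it meets the x-axis at x = 0 (among the integer gridlines); the visible y-axis segment lies entirely on the curve.
3. Matching integer coefficients to the picture gives p.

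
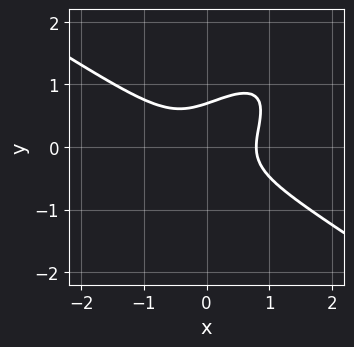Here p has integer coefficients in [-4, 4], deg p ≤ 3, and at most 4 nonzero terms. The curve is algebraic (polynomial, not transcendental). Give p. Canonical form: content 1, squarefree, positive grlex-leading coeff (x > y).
First, deg p = 3. No degree-2 curve has this shape.
Finally, putting this together gives p.

2*x^3 - 3*x*y^2 + 3*y^3 - 1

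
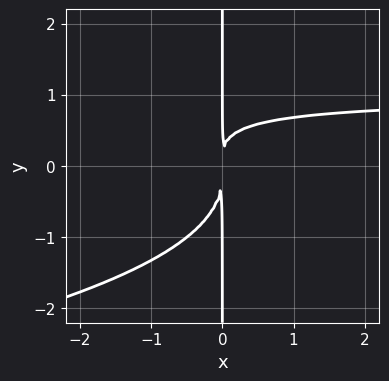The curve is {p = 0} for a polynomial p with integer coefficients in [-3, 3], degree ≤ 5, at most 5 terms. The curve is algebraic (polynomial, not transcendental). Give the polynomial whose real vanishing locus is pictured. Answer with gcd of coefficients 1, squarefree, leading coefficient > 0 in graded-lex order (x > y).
x*y^3 + x^2*y - x^2

First, deg p = 4. A generic line meets the curve in up to 4 points.
Then, checking where it meets the axes: the visible y-axis segment lies entirely on the curve.
Finally, together with the visible shape, these determine p as stated.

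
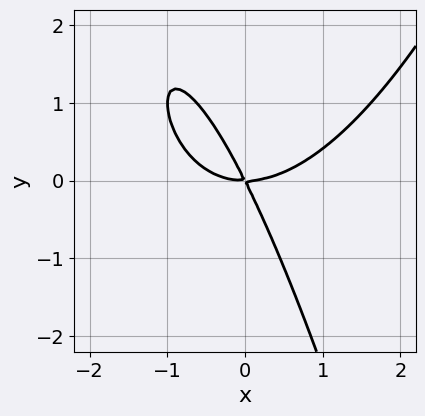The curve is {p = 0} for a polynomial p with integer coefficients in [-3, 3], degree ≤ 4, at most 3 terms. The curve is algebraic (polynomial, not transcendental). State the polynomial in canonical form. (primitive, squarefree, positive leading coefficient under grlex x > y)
x^3 - 2*x*y - y^2

1. The degree is 3 — the shape is more complex than any degree-2 curve.
2. From the axis intercepts and sections: it crosses the x-axis at the gridline x = 0; it meets the y-axis at y = 0 (among the integer gridlines).
3. Matching integer coefficients to the picture gives p.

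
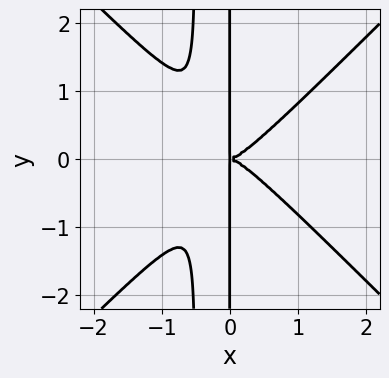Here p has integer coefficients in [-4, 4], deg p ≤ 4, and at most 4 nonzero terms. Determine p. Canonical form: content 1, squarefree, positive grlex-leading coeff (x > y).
2*x^4 - 2*x^2*y^2 - x*y^2

First, degree: the shape is more complex than any degree-3 curve, so deg p = 4.
Then, symmetries: the y ↦ −y reflection is a symmetry, so y appears only in even powers.
Then, reading off the gridlines: every point of the y-axis in the box is on the curve.
Finally, assembling these constraints gives the stated polynomial.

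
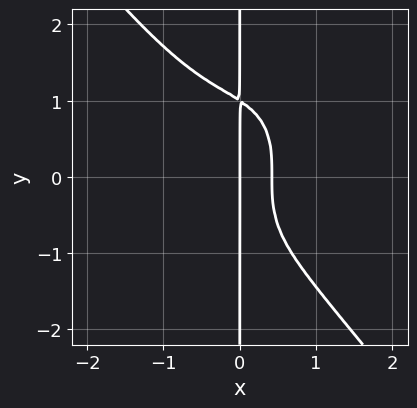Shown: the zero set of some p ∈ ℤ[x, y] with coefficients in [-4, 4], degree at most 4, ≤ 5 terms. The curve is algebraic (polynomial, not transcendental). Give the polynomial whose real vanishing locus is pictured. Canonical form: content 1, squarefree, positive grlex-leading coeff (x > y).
2*x^4 + x*y^3 + 2*x^2 - x

First, the degree is 4 — no degree-3 curve has this shape.
Next, from the axis intercepts and sections: one x-axis crossing is at x = 0; every point of the y-axis in the box is on the curve.
Finally, putting this together gives p.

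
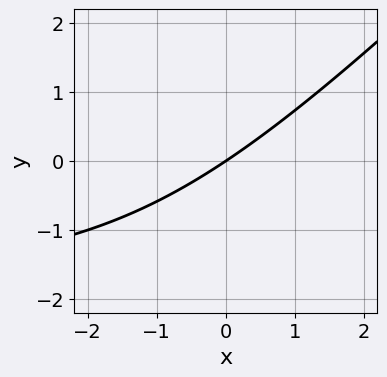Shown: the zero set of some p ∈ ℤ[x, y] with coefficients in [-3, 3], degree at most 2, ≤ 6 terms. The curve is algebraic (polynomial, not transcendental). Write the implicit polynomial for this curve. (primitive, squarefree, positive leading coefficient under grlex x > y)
x*y - y^2 + 2*x - 3*y

(a) deg p = 2. The shape is more complex than any degree-1 curve.
(b) From the axis intercepts and sections: it meets the x-axis at x = 0 (among the integer gridlines); it meets the y-axis at y = 0 (among the integer gridlines).
(c) Matching integer coefficients to the picture gives p.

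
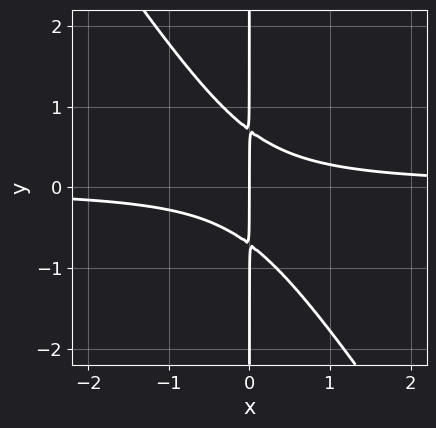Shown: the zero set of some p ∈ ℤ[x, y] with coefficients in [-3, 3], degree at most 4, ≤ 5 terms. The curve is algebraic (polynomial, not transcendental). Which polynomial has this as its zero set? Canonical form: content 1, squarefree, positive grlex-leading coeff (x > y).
First, the degree is 3 — no degree-2 curve has this shape.
Then, observable constraints: it crosses the x-axis at the gridline x = 0; the visible y-axis segment lies entirely on the curve.
Finally, assembling these constraints gives the stated polynomial.

3*x^2*y + 2*x*y^2 - x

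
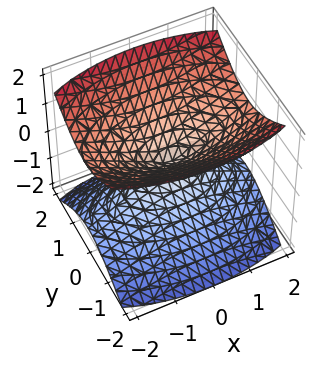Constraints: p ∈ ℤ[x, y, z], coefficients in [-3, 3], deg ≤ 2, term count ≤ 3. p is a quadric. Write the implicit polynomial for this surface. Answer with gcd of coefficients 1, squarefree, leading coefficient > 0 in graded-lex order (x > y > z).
x^2 + 3*y^2 - 3*z^2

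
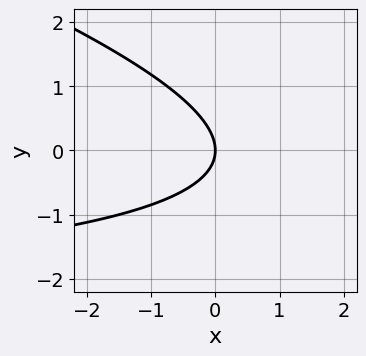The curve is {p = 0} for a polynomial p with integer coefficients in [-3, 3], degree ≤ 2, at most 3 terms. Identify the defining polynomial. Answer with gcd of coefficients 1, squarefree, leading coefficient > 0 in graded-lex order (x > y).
x*y + 3*y^2 + 3*x

(a) deg p = 2. The shape is more complex than any degree-1 curve.
(b) From the visible intercepts: it crosses the x-axis at the gridline x = 0; it meets the y-axis at y = 0 (among the integer gridlines).
(c) These observations pin down the coefficients.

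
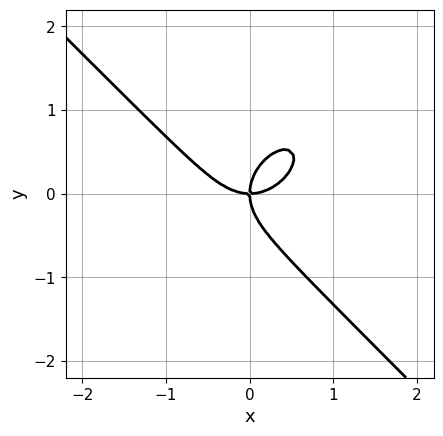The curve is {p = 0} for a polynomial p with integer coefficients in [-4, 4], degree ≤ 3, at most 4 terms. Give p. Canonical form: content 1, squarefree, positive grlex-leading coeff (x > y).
x^3 + y^3 - x*y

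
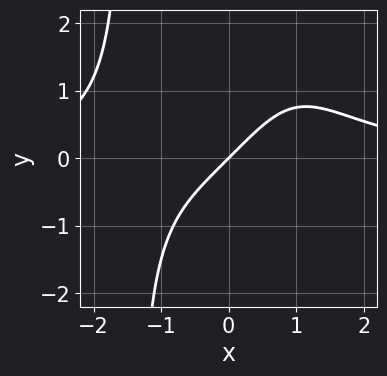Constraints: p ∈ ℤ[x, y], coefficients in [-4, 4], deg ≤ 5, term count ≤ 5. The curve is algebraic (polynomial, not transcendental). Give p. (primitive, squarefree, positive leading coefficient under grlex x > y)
1. deg p = 4.
2. From the axis intercepts and sections: it crosses the y-axis at the gridline y = 0; one x-axis crossing is at x = 0.
3. These observations pin down the coefficients.

x^3*y - 3*x + 3*y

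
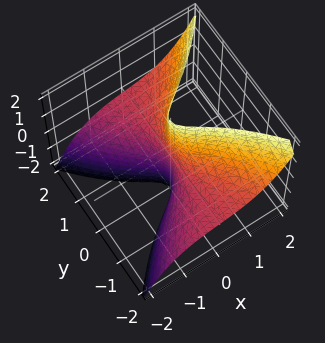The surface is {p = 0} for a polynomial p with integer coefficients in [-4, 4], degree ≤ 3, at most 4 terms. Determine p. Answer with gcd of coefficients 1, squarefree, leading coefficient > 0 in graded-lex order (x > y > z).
2*x^3 - 3*y^2*z + 3*x

1. The degree is 3 — the shape is more complex than any degree-2 surface.
2. From the axis intercepts and sections: the visible y-axis segment lies entirely on the surface; it crosses the x-axis at the gridline x = 0.
3. Assembling these constraints gives the stated polynomial.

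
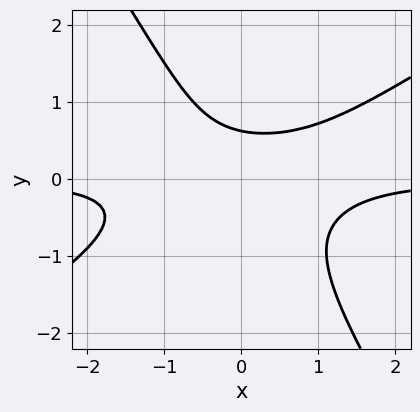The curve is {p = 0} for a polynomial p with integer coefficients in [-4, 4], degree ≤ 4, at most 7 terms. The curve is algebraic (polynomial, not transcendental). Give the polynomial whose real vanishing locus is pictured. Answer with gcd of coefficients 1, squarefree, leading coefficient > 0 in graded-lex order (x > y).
The degree is 3 — no degree-2 curve has this shape.
Against the integer gridlines: no x-intercept at any integer in the box.
Putting this together gives p.

3*x^2*y - 3*x*y^2 - 3*y^3 - 2*y + 2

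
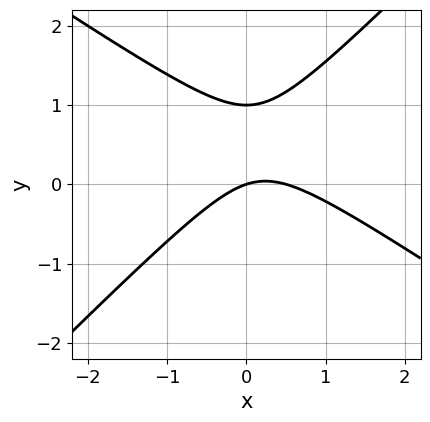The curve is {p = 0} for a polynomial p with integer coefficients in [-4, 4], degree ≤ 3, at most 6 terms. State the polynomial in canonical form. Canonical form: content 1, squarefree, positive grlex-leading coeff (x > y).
2*x^2 + x*y - 3*y^2 - x + 3*y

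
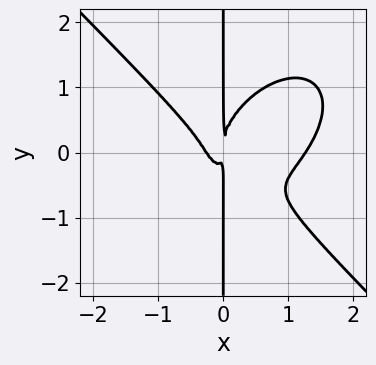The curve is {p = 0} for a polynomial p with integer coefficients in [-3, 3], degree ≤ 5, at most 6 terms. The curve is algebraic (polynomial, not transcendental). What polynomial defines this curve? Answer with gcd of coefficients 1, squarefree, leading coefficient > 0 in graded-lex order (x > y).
3*x^4 + 3*x*y^3 - 3*x^3 - 3*x^2*y - x^2

First, the degree is 4 — a generic line meets the curve in up to 4 points.
Then, checking where it meets the axes: the visible y-axis segment lies entirely on the curve.
Finally, the integer polynomial consistent with all of this is the stated p.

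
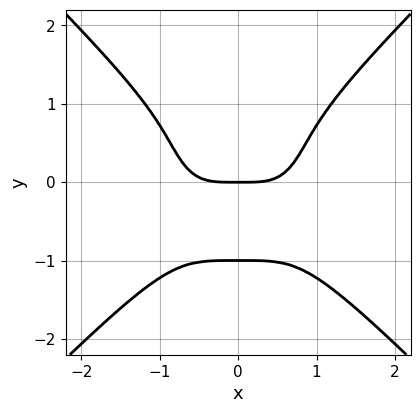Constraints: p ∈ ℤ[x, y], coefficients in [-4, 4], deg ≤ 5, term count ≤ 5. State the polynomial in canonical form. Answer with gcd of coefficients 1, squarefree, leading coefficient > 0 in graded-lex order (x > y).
x^4 - y^4 - y

(a) deg p = 4. No degree-3 curve has this shape.
(b) Symmetries: the x ↦ −x reflection is a symmetry, so x appears only in even powers.
(c) Against the integer gridlines: one x-axis crossing is at x = 0; among the integer gridlines, it crosses the y-axis at y ∈ {-1, 0}.
(d) Matching integer coefficients to the picture gives p.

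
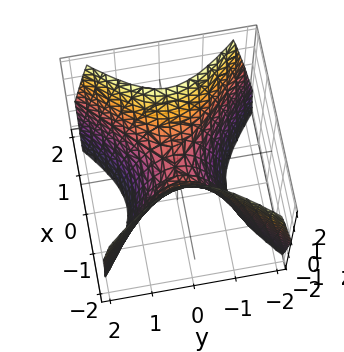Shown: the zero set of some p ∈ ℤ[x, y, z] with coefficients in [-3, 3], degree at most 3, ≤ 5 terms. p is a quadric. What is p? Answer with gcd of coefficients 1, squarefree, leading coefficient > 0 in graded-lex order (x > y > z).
3*x^2 - 3*y^2 - 2*z

1. The degree is 2 — a hyperbolic paraboloid; a quadric.
2. Symmetries: it's symmetric under y → −y, forcing even powers of y; mirror symmetry x ↦ −x ⇒ only even powers of x.
3. From the visible intercepts: one y-axis crossing is at y = 0; it meets the z-axis at z = 0 (among the integer gridlines); it meets the x-axis at x = 0 (among the integer gridlines).
4. The integer polynomial consistent with all of this is the stated p.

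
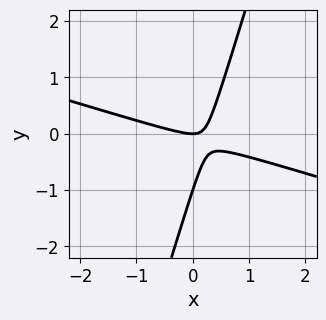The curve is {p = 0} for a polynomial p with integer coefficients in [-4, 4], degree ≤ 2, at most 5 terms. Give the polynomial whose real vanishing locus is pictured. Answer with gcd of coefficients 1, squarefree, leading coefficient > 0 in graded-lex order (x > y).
x^2 + 3*x*y - y^2 - y

The degree is 2 — no degree-1 curve has this shape.
Against the integer gridlines: it meets the x-axis at x = 0 (among the integer gridlines); among the integer gridlines, it crosses the y-axis at y ∈ {-1, 0}.
Matching integer coefficients to the picture gives p.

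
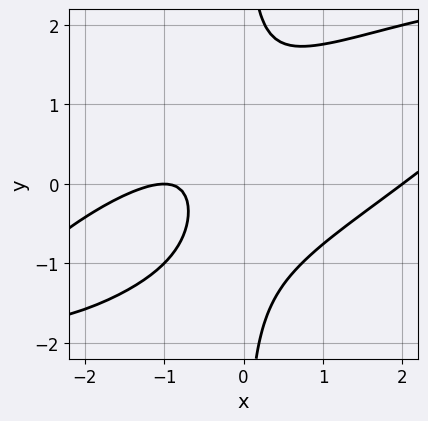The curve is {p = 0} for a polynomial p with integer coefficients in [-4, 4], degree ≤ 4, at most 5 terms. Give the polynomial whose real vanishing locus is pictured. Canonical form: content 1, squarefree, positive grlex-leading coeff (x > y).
Degree: no degree-2 curve has this shape, so deg p = 3.
From the axis intercepts and sections: no y-intercept at any integer in the box; the x-axis gridline crossings are at x ∈ {-1, 2}.
These observations pin down the coefficients.

x^3 - 3*x^2*y + 3*x*y^2 - 3*x - 2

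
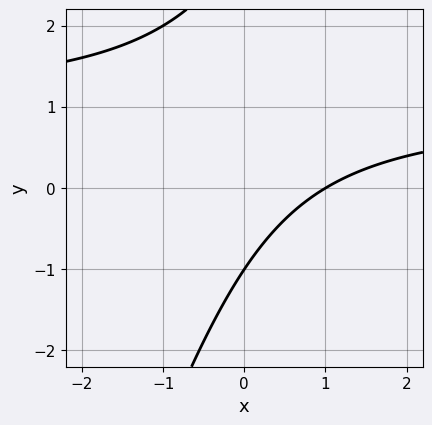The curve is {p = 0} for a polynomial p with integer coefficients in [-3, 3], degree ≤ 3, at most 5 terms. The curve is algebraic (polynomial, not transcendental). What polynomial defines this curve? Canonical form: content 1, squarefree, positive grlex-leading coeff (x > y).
First, deg p = 2. A generic line meets the curve in up to 2 points.
Next, against the integer gridlines: it crosses the y-axis at the gridline y = -1; it meets the x-axis at x = 1 (among the integer gridlines).
Finally, fitting integer coefficients to these (and the overall shape) gives p.

3*x*y - y^2 - 3*x + 2*y + 3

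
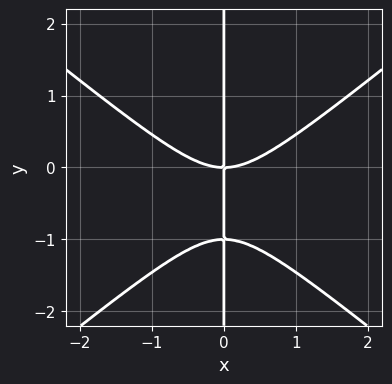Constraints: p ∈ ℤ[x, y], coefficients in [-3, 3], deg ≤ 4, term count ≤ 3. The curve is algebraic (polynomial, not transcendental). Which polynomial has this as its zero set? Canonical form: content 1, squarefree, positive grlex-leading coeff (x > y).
2*x^3 - 3*x*y^2 - 3*x*y

The degree is 3 — the shape is more complex than any degree-2 curve.
Checking where it meets the axes: one x-axis crossing is at x = 0; the visible y-axis segment lies entirely on the curve.
Together with the visible shape, these determine p as stated.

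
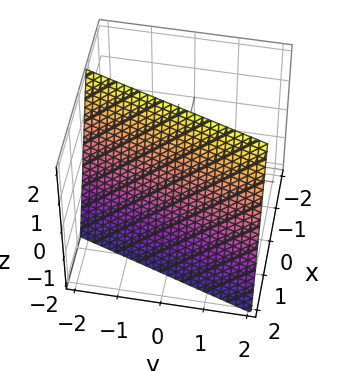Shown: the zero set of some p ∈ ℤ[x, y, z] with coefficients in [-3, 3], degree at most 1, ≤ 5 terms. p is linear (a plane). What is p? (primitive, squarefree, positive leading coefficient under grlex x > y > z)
1. The degree is 1 — the surface is flat (a plane).
2. Observable constraints: one y-axis crossing is at y = -2; one z-axis crossing is at z = 2.
3. The integer polynomial consistent with all of this is the stated p.

3*x - y + z - 2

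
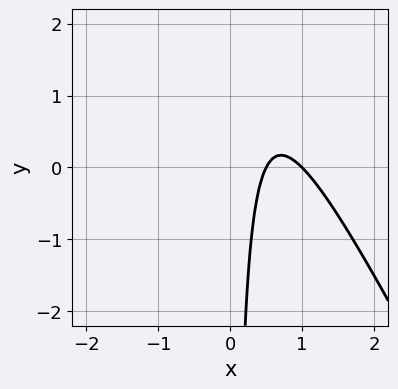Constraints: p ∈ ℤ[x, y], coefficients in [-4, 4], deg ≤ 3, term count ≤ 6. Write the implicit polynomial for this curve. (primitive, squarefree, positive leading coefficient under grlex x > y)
1. The degree is 2 — the shape is more complex than any degree-1 curve.
2. Reading off the gridlines: it crosses the x-axis at the gridline x = 1; the curve avoids every integer y-axis point in the box.
3. Putting this together gives p.

2*x^2 + x*y - 3*x + 1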